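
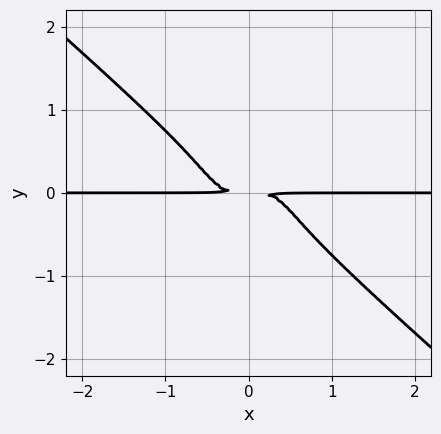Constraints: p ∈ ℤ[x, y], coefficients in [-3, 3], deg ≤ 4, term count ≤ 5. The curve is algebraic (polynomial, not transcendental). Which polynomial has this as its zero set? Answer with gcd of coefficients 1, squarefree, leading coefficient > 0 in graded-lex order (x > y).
2*x^3*y + 3*y^4 + y^2

1. Degree: no degree-3 curve has this shape, so deg p = 4.
2. Reading off the gridlines: the visible x-axis segment lies entirely on the curve.
3. Matching integer coefficients to the picture gives p.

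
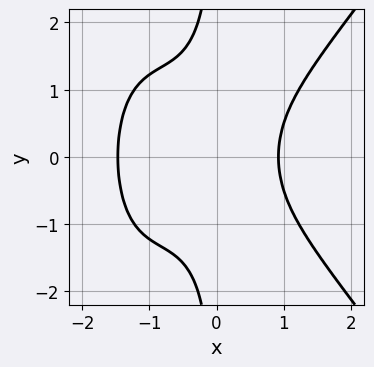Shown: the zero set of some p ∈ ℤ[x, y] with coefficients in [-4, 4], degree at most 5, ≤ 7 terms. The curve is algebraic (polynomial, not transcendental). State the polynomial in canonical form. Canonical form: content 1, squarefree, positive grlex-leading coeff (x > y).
2*x^4 - x^2*y^2 + 2*x^3 - 3*x*y^2 - 3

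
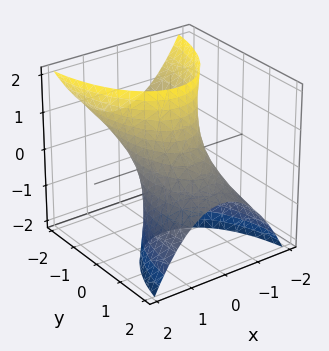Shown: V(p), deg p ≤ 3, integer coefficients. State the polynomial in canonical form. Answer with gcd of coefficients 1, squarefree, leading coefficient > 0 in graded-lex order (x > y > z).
3*x^2 + y^2 + 3*y*z - 2

First, degree: a generic line meets the surface in up to 2 points, so deg p = 2.
Then, checking where it meets the axes: the surface avoids every integer z-axis point in the box.
Finally, these observations pin down the coefficients.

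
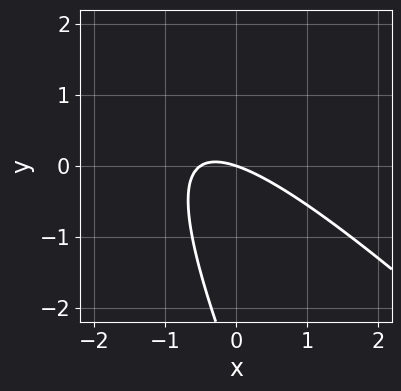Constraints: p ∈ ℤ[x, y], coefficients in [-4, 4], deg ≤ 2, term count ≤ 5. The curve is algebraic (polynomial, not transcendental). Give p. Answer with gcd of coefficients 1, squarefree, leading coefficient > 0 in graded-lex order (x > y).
(a) deg p = 2.
(b) Against the integer gridlines: it crosses the y-axis at the gridline y = 0; one x-axis crossing is at x = 0.
(c) The integer polynomial consistent with all of this is the stated p.

2*x^2 + 3*x*y + y^2 + x + 3*y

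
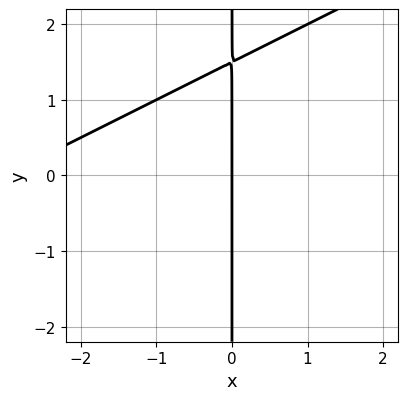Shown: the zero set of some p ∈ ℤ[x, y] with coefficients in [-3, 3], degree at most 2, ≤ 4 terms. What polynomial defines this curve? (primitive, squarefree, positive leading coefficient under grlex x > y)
x^2 - 2*x*y + 3*x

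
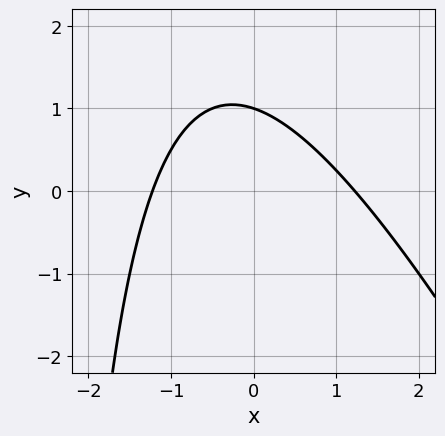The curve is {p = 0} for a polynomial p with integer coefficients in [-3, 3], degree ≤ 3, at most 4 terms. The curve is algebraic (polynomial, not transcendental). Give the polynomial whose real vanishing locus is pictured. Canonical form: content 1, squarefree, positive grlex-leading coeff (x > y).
2*x^2 + x*y + 3*y - 3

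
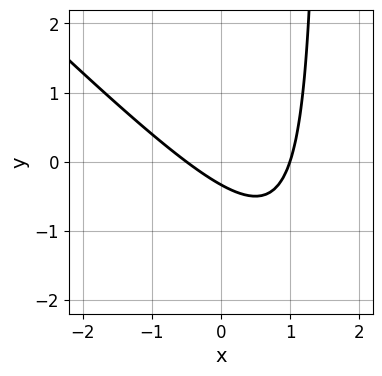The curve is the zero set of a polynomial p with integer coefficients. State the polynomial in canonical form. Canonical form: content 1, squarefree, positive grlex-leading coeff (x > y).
2*x^2 + 2*x*y - x - 3*y - 1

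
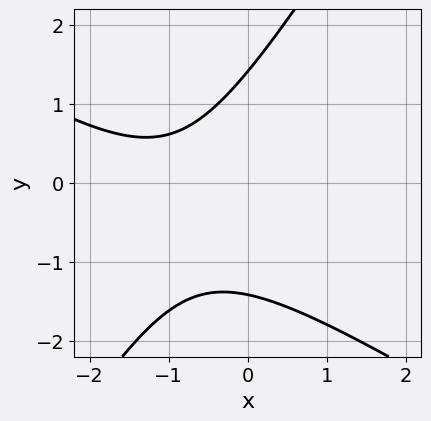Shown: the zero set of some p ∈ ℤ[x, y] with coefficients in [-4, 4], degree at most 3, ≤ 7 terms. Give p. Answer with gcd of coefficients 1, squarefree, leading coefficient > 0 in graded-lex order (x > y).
x^2 + x*y - y^2 + 2*x + 2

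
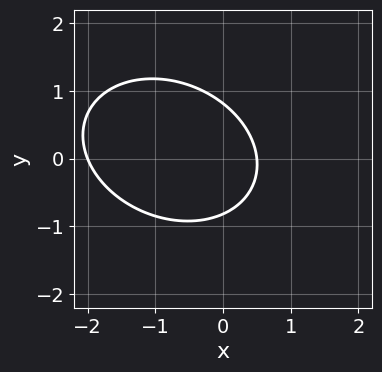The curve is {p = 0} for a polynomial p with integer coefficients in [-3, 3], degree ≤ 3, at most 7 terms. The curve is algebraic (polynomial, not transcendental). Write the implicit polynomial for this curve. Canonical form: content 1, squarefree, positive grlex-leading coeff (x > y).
First, deg p = 2. No degree-1 curve has this shape.
Then, against the integer gridlines: it crosses the x-axis at the gridline x = -2.
Finally, the integer polynomial consistent with all of this is the stated p.

2*x^2 + x*y + 3*y^2 + 3*x - 2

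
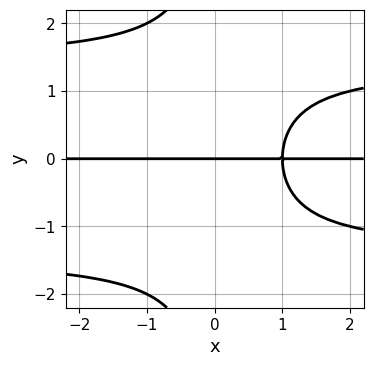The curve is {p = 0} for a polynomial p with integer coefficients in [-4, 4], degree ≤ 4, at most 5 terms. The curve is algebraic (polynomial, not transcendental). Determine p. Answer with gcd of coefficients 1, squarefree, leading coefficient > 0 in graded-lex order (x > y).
x*y^3 - 2*x*y + 2*y

Degree: the shape is more complex than any degree-3 curve, so deg p = 4.
From the axis intercepts and sections: it meets the y-axis at y = 0 (among the integer gridlines); every point of the x-axis in the box is on the curve.
These observations pin down the coefficients.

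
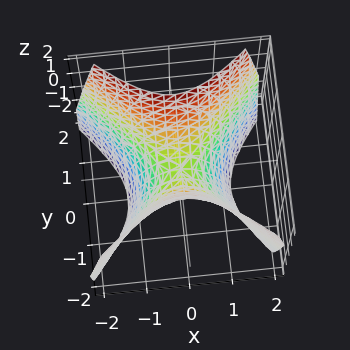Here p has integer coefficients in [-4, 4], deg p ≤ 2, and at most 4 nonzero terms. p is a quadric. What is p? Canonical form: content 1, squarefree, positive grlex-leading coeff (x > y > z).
deg p = 2. A hyperbolic paraboloid; a quadric.
Symmetries: mirror symmetry y ↦ −y ⇒ only even powers of y; mirror symmetry x ↦ −x ⇒ only even powers of x.
From the visible intercepts: it meets the y-axis at y = 0 (among the integer gridlines); it meets the x-axis at x = 0 (among the integer gridlines); it meets the z-axis at z = 0 (among the integer gridlines).
Putting this together gives p.

3*x^2 - 3*y^2 + 2*z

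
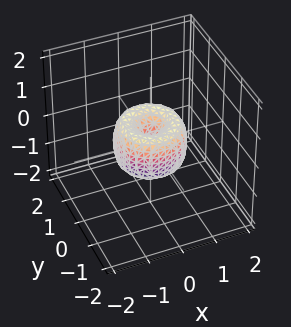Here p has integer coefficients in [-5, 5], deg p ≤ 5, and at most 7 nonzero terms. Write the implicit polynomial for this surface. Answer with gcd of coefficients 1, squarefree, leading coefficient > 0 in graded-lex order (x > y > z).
2*x^4 + 4*x^2*y^2 + 2*y^4 - 2*x^2 - 2*y^2 + z^2

1. deg p = 4. A generic line meets the surface in up to 4 points.
2. Symmetries: the surface is invariant under rotation about z: p = q(x² + y², z).
3. Reading off the gridlines: the x-axis gridline crossings are at x ∈ {-1, 0, 1}; it meets the z-axis at z = 0 (among the integer gridlines); a circular section at z = 0 has radius exactly 1; among the integer gridlines, it crosses the y-axis at y ∈ {-1, 0, 1}.
4. These observations pin down the coefficients.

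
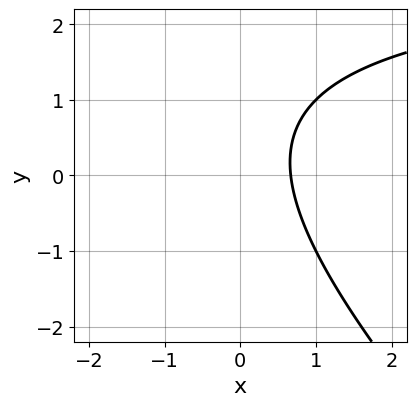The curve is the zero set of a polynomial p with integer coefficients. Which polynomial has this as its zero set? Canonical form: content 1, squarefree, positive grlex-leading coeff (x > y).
1. Degree: a generic line meets the curve in up to 2 points, so deg p = 2.
2. From the axis intercepts and sections: no y-intercept at any integer in the box.
3. Solving for integer coefficients yields p as stated.

x*y + y^2 - 3*x - y + 2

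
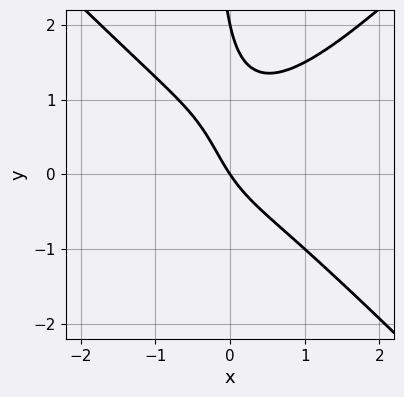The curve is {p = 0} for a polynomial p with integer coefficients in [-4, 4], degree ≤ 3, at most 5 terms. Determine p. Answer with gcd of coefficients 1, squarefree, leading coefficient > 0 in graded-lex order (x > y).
3*x^3 - 3*x*y^2 - y^2 + 3*x + 2*y

1. deg p = 3. No degree-2 curve has this shape.
2. From the axis intercepts and sections: the y-axis gridline crossings are at y ∈ {0, 2}; one x-axis crossing is at x = 0.
3. Assembling these constraints gives the stated polynomial.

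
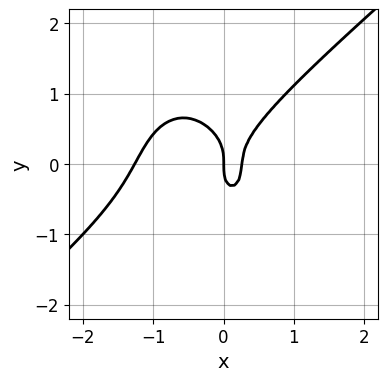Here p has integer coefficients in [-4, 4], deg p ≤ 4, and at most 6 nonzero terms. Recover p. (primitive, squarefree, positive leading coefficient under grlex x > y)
(a) The degree is 3 — a generic line meets the curve in up to 3 points.
(b) Reading off the gridlines: one x-axis crossing is at x = 0; one y-axis crossing is at y = 0.
(c) Solving for integer coefficients yields p as stated.

3*x^3 - 2*x^2*y - 2*y^3 + 3*x^2 - x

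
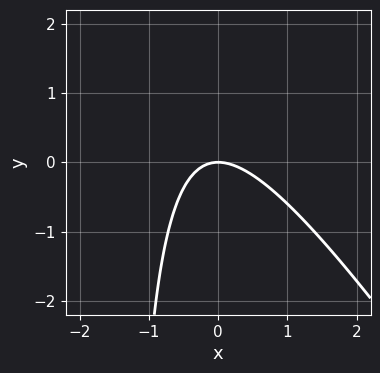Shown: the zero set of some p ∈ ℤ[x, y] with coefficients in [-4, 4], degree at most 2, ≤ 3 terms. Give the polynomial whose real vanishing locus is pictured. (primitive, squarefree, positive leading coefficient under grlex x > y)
3*x^2 + 2*x*y + 3*y

The degree is 2 — the shape is more complex than any degree-1 curve.
Against the integer gridlines: it crosses the y-axis at the gridline y = 0; it crosses the x-axis at the gridline x = 0.
Assembling these constraints gives the stated polynomial.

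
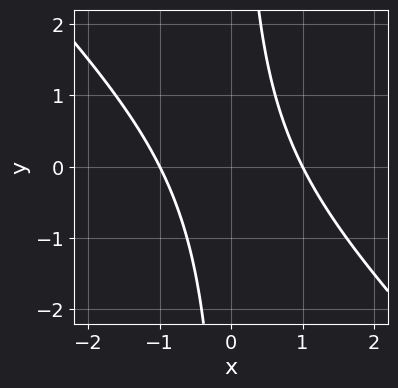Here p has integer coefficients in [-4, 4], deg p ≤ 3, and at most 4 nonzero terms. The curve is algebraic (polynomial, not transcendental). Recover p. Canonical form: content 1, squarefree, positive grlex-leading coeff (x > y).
Degree: no degree-1 curve has this shape, so deg p = 2.
Checking where it meets the axes: no y-intercept at any integer in the box; among the integer gridlines, it crosses the x-axis at x ∈ {-1, 1}.
The integer polynomial consistent with all of this is the stated p.

x^2 + x*y - 1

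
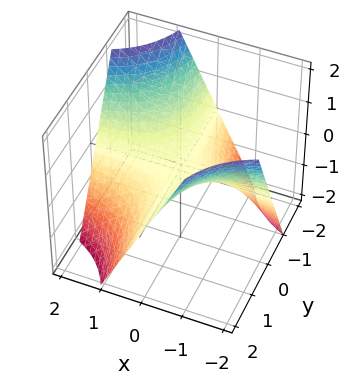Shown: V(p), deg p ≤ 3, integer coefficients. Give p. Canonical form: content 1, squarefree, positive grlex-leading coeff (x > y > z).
x*y + z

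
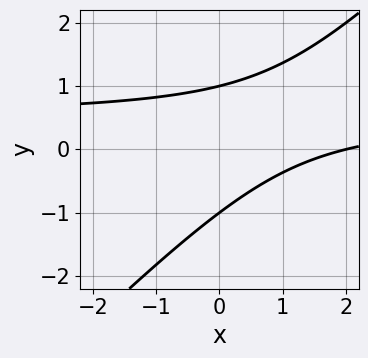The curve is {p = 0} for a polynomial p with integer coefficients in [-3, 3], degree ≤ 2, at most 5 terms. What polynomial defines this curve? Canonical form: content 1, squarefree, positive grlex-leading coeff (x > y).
2*x*y - 2*y^2 - x + 2

(a) deg p = 2.
(b) Observable constraints: it crosses the x-axis at the gridline x = 2; among the integer gridlines, it crosses the y-axis at y ∈ {-1, 1}.
(c) Together with the visible shape, these determine p as stated.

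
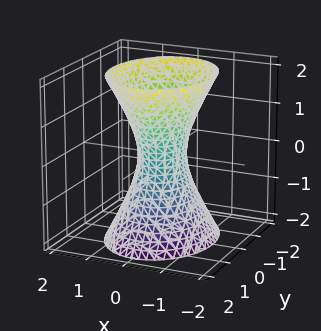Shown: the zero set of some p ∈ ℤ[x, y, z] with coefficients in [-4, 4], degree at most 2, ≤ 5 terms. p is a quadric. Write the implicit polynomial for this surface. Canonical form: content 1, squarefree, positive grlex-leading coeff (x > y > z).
First, degree: one connected sheet with a waist; a quadric, so deg p = 2.
Next, symmetries: it's symmetric under y → −y, forcing even powers of y; the x ↦ −x reflection is a symmetry, so x appears only in even powers; the z ↦ −z reflection is a symmetry, so z appears only in even powers.
Then, checking where it meets the axes: the surface avoids every integer z-axis point in the box.
Finally, together with the visible shape, these determine p as stated.

3*x^2 + 2*y^2 - z^2 - 1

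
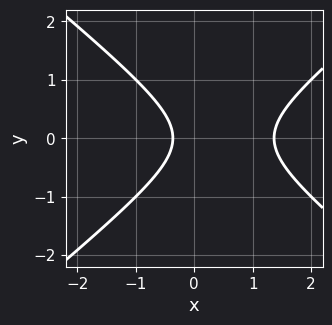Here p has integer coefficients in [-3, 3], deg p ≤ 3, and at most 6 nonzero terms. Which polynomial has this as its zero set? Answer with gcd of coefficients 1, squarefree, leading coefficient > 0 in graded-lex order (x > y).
2*x^2 - 3*y^2 - 2*x - 1

1. Degree: no degree-1 curve has this shape, so deg p = 2.
2. Symmetries: it's symmetric under y → −y, forcing even powers of y.
3. Observable constraints: it misses every integer gridline on the y-axis.
4. Fitting integer coefficients to these (and the overall shape) gives p.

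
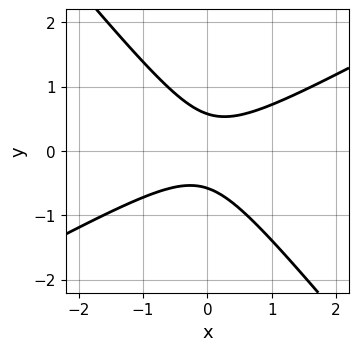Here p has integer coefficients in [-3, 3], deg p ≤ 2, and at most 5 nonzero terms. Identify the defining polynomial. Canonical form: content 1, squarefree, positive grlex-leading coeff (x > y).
First, deg p = 2.
Then, observable constraints: the curve avoids every integer x-axis point in the box.
Finally, fitting integer coefficients to these (and the overall shape) gives p.

2*x^2 - 2*x*y - 3*y^2 + 1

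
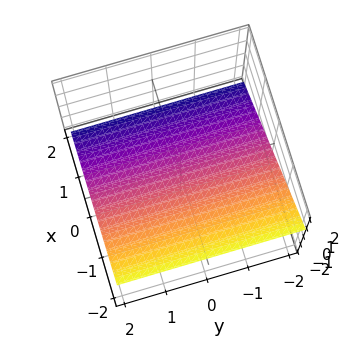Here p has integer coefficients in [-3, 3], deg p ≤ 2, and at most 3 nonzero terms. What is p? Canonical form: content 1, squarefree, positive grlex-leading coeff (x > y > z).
2*x + 3*z + 2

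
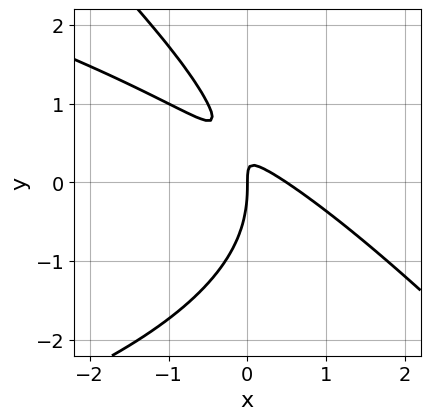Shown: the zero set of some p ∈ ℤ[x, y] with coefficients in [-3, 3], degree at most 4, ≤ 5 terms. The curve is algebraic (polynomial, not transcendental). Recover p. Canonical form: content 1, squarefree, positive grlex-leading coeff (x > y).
deg p = 3. No degree-2 curve has this shape.
Observable constraints: it crosses the y-axis at the gridline y = 0; it crosses the x-axis at the gridline x = 0.
Together with the visible shape, these determine p as stated.

x*y^2 + y^3 + 2*x^2 + 3*x*y - x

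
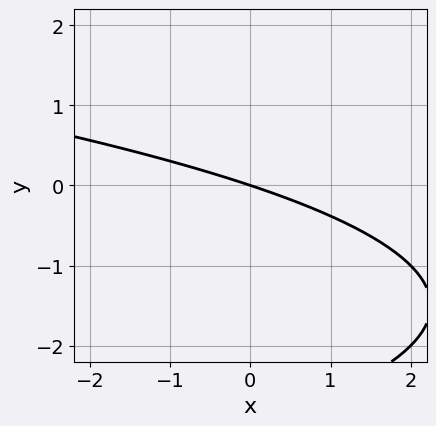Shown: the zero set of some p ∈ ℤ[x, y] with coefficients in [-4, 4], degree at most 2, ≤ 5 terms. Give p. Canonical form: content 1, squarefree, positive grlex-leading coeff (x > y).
1. The degree is 2 — the shape is more complex than any degree-1 curve.
2. From the axis intercepts and sections: one y-axis crossing is at y = 0; it meets the x-axis at x = 0 (among the integer gridlines).
3. Fitting integer coefficients to these (and the overall shape) gives p.

y^2 + x + 3*y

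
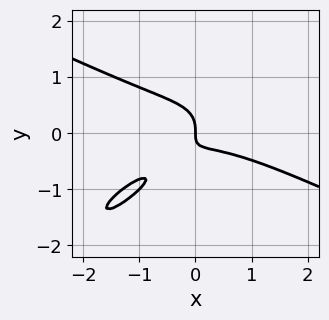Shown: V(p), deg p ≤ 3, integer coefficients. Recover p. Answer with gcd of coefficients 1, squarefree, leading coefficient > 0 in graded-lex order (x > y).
x^3 - 3*x*y^2 + 3*y^3 + 2*x*y + x

deg p = 3. A generic line meets the curve in up to 3 points.
Reading off the gridlines: it meets the x-axis at x = 0 (among the integer gridlines); it crosses the y-axis at the gridline y = 0.
Assembling these constraints gives the stated polynomial.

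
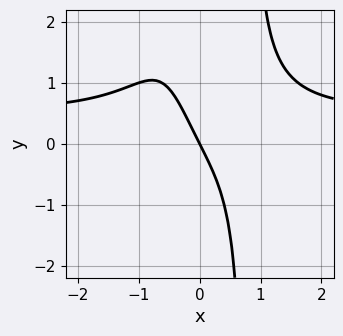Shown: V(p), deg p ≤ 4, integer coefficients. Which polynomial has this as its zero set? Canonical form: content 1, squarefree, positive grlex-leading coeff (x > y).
2*x^3*y - x^3 - 2*x - y

1. deg p = 4. The shape is more complex than any degree-3 curve.
2. Checking where it meets the axes: one y-axis crossing is at y = 0; it crosses the x-axis at the gridline x = 0.
3. These observations pin down the coefficients.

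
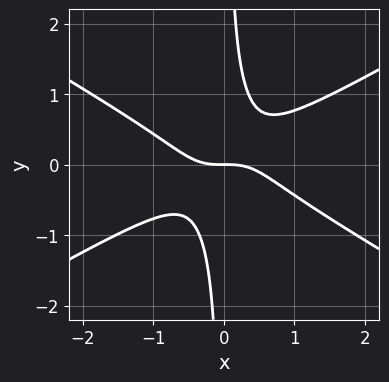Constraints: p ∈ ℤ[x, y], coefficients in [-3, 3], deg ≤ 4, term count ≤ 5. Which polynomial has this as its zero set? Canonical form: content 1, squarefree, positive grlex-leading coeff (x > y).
x^3 - 3*x*y^2 + y

The degree is 3 — a generic line meets the curve in up to 3 points.
Reading off the gridlines: it crosses the y-axis at the gridline y = 0; it meets the x-axis at x = 0 (among the integer gridlines).
Assembling these constraints gives the stated polynomial.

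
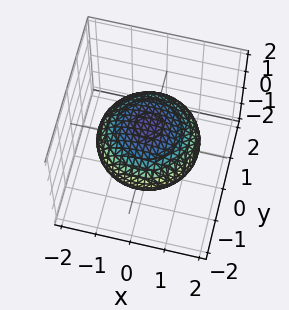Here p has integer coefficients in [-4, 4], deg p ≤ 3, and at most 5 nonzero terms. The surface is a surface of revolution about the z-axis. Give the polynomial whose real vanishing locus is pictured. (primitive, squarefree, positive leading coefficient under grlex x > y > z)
x^2 + y^2 + 2*z^2 - 2

Degree: no degree-1 surface has this shape, so deg p = 2.
Symmetry: every cross-section ⟂ z is a circle, so x, y appear only via x² + y².
Observable constraints: a circular section at z = 0 has radius between 1 and 2; among the integer gridlines, it crosses the z-axis at z ∈ {-1, 1}.
Together with the visible shape, these determine p as stated.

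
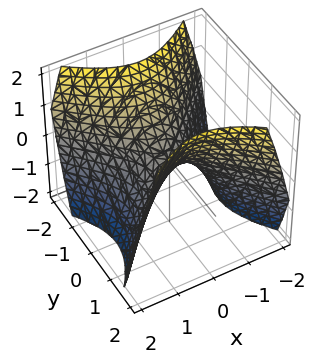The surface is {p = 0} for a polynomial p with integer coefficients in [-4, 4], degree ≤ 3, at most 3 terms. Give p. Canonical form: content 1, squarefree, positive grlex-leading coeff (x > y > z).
1. The degree is 2 — a hyperbolic paraboloid; a quadric.
2. Symmetries: mirror symmetry y ↦ −y ⇒ only even powers of y; mirror symmetry x ↦ −x ⇒ only even powers of x.
3. Against the integer gridlines: it crosses the y-axis at the gridline y = 0; one z-axis crossing is at z = 0.
4. Assembling these constraints gives the stated polynomial.

x^2 - y^2 + z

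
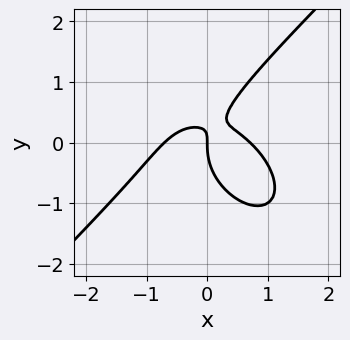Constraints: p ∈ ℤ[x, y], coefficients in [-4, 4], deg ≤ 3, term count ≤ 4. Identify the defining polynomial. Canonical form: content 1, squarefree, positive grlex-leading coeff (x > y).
First, degree: no degree-2 curve has this shape, so deg p = 3.
Then, reading off the gridlines: it meets the y-axis at y = 0 (among the integer gridlines); one x-axis crossing is at x = 0.
Finally, together with the visible shape, these determine p as stated.

2*x^3 - 2*y^3 + 3*x*y - x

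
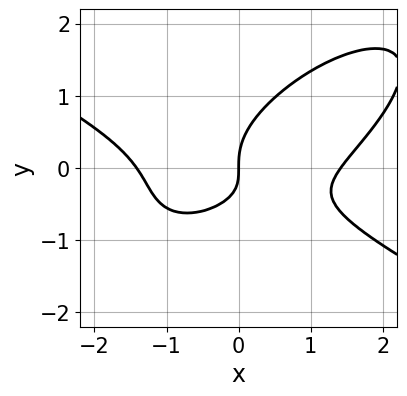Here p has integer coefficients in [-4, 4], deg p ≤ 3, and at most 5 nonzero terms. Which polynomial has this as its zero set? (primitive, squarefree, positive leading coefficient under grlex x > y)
First, the degree is 3 — no degree-2 curve has this shape.
Then, from the visible intercepts: one y-axis crossing is at y = 0; one x-axis crossing is at x = 0.
Finally, fitting integer coefficients to these (and the overall shape) gives p.

x^3 - 2*x*y^2 + 3*y^3 - 2*x*y - 2*x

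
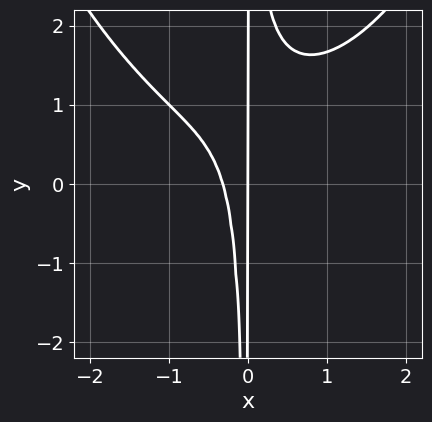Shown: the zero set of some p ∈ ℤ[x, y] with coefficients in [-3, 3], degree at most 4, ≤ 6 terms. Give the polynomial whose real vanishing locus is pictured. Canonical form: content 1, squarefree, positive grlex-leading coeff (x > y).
x^4 - 3*x^2*y + 3*x^2 + x

(a) The degree is 4 — the shape is more complex than any degree-3 curve.
(b) Against the integer gridlines: it crosses the x-axis at the gridline x = 0; the visible y-axis segment lies entirely on the curve.
(c) Solving for integer coefficients yields p as stated.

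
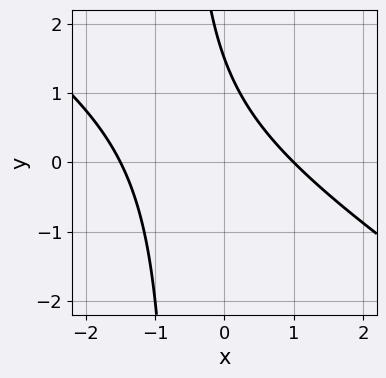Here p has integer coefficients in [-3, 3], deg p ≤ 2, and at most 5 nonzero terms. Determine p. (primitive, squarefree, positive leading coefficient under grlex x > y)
2*x^2 + 3*x*y + x + 2*y - 3

1. The degree is 2 — a generic line meets the curve in up to 2 points.
2. Observable constraints: it meets the x-axis at x = 1 (among the integer gridlines).
3. Matching integer coefficients to the picture gives p.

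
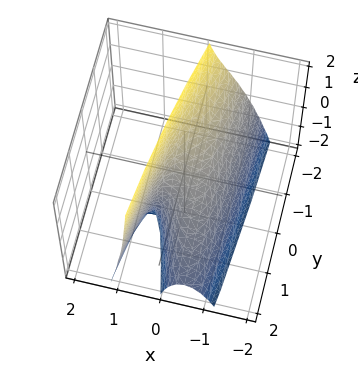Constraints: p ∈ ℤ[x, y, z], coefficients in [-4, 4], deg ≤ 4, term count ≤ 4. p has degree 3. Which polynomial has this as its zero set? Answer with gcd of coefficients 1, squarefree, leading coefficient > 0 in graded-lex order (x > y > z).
1. The degree is 3 — the shape is more complex than any degree-2 surface.
2. Observable constraints: it crosses the x-axis at the gridline x = 0; it crosses the y-axis at the gridline y = 0.
3. Assembling these constraints gives the stated polynomial.

3*x^3 + 2*x*z - y - z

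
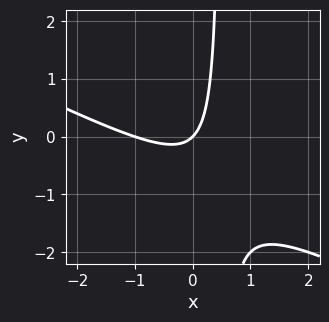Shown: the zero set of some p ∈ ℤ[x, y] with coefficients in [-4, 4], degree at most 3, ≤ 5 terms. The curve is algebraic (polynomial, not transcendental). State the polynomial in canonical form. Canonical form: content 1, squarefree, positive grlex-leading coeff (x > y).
x^2 + 2*x*y + x - y

First, deg p = 2. A generic line meets the curve in up to 2 points.
Next, observable constraints: the x-axis gridline crossings are at x ∈ {-1, 0}; it crosses the y-axis at the gridline y = 0.
Finally, putting this together gives p.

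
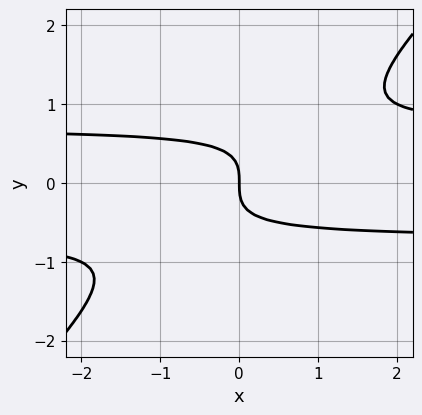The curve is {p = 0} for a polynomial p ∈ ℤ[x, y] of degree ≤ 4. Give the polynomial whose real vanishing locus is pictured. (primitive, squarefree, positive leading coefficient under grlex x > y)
(a) Degree: the shape is more complex than any degree-2 curve, so deg p = 3.
(b) Reading off the gridlines: one y-axis crossing is at y = 0; one x-axis crossing is at x = 0.
(c) Matching integer coefficients to the picture gives p.

2*x*y^2 - 2*y^3 - x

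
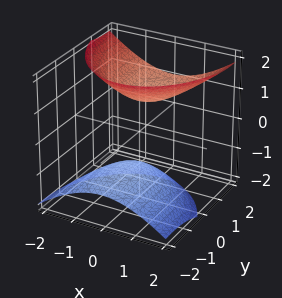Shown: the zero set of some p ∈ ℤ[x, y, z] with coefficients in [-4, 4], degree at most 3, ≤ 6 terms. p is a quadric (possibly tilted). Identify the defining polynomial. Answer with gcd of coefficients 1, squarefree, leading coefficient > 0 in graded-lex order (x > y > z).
2*x^2 + y^2 - 2*y*z - 2*z^2 + 2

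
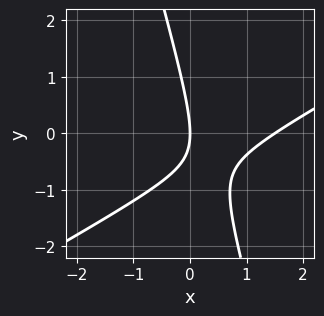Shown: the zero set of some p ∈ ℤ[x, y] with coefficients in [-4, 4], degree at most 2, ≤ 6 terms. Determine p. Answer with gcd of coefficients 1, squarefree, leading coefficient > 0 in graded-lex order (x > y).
2*x^2 - 3*x*y - y^2 - 3*x

1. deg p = 2. The shape is more complex than any degree-1 curve.
2. From the axis intercepts and sections: one y-axis crossing is at y = 0; it crosses the x-axis at the gridline x = 0.
3. Matching integer coefficients to the picture gives p.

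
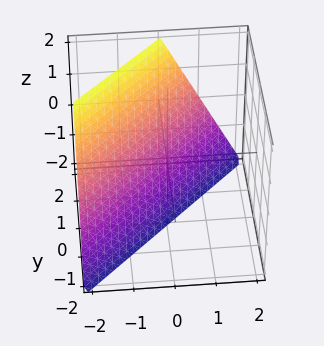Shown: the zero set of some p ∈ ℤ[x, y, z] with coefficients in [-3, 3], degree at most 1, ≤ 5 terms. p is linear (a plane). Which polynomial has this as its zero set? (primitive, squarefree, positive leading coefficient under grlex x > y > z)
1. Degree: the surface is flat (a plane), so deg p = 1.
2. Reading off the gridlines: one x-axis crossing is at x = -1; it meets the z-axis at z = -2 (among the integer gridlines); it meets the y-axis at y = 1 (among the integer gridlines).
3. These observations pin down the coefficients.

2*x - 2*y + z + 2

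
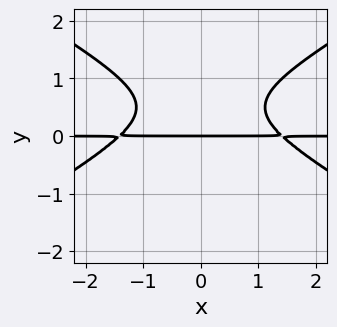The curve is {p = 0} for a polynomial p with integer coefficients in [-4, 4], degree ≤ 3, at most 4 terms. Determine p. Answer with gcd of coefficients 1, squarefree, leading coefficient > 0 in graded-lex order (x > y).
x^2*y - 3*y^3 + 3*y^2 - 2*y

deg p = 3. No degree-2 curve has this shape.
Symmetries: mirror symmetry x ↦ −x ⇒ only even powers of x.
Against the integer gridlines: it meets the y-axis at y = 0 (among the integer gridlines); the visible x-axis segment lies entirely on the curve.
These observations pin down the coefficients.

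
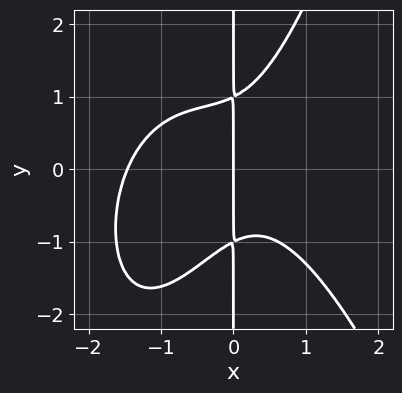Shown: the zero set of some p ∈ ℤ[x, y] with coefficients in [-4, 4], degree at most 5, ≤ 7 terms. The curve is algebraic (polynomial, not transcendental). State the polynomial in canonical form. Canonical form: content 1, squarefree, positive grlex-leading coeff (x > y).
The degree is 4 — the shape is more complex than any degree-3 curve.
Against the integer gridlines: every point of the y-axis in the box is on the curve; it crosses the x-axis at the gridline x = 0.
Matching integer coefficients to the picture gives p.

x^4 + x^3 + x^2*y - x*y^2 + x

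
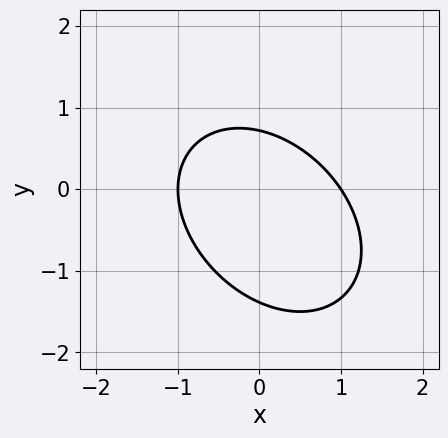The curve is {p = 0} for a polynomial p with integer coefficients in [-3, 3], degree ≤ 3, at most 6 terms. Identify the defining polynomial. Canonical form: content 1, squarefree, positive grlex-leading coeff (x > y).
1. Degree: the shape is more complex than any degree-1 curve, so deg p = 2.
2. Observable constraints: among the integer gridlines, it crosses the x-axis at x ∈ {-1, 1}.
3. Assembling these constraints gives the stated polynomial.

3*x^2 + 2*x*y + 3*y^2 + 2*y - 3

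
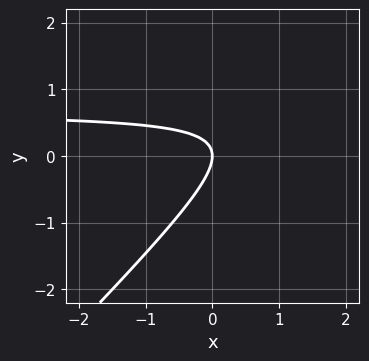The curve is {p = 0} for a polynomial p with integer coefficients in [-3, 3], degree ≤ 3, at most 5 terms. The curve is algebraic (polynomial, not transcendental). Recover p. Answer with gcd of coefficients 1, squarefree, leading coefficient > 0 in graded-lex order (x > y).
(a) deg p = 2. No degree-1 curve has this shape.
(b) Observable constraints: one y-axis crossing is at y = 0; it crosses the x-axis at the gridline x = 0.
(c) Fitting integer coefficients to these (and the overall shape) gives p.

3*x*y - 3*y^2 - 2*x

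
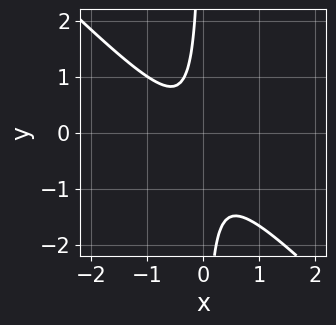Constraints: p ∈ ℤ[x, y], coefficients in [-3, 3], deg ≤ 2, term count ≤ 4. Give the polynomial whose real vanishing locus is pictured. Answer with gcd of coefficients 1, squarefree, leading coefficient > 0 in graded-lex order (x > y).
3*x^2 + 3*x*y + x + 1

First, the degree is 2 — the shape is more complex than any degree-1 curve.
Then, reading off the gridlines: no x-intercept at any integer in the box; the curve avoids every integer y-axis point in the box.
Finally, putting this together gives p.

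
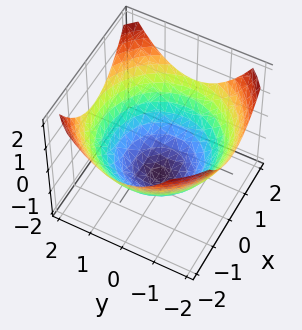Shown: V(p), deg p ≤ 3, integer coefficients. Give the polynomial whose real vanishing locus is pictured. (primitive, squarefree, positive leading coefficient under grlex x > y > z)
First, degree: a generic line meets the surface in up to 2 points, so deg p = 2.
Next, symmetry: the surface is invariant under rotation about z: p = q(x² + y², z).
Then, from the axis intercepts and sections: a circular section at z = 0 has radius between 1 and 2.
Finally, solving for integer coefficients yields p as stated.

x^2 + y^2 - 2*z - 3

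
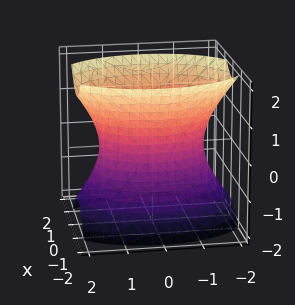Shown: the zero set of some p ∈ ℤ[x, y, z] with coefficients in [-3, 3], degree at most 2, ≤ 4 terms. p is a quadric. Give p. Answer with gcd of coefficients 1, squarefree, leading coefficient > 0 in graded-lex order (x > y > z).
(a) The degree is 2 — an hourglass — one-sheet hyperboloid; a quadric.
(b) Symmetries: mirror symmetry z ↦ −z ⇒ only even powers of z; mirror symmetry x ↦ −x ⇒ only even powers of x; mirror symmetry y ↦ −y ⇒ only even powers of y.
(c) From the visible intercepts: it misses every integer gridline on the z-axis; the x-axis gridline crossings are at x ∈ {-1, 1}.
(d) These observations pin down the coefficients.

2*x^2 + y^2 - z^2 - 2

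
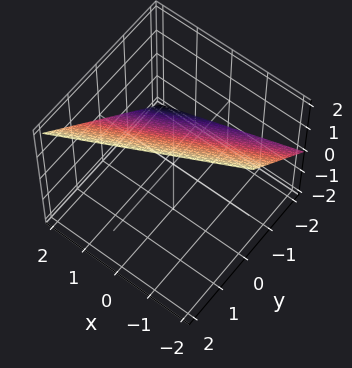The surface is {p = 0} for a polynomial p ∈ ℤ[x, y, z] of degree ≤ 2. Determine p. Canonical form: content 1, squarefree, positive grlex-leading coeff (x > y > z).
First, deg p = 1.
Next, observable constraints: one x-axis crossing is at x = 2; it crosses the y-axis at the gridline y = -1; one z-axis crossing is at z = 1.
Finally, matching integer coefficients to the picture gives p.

x - 2*y + 2*z - 2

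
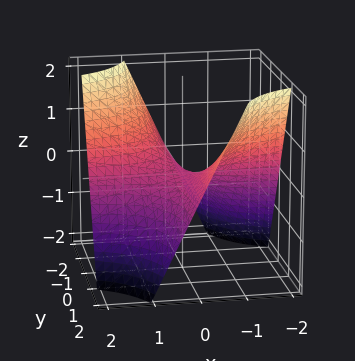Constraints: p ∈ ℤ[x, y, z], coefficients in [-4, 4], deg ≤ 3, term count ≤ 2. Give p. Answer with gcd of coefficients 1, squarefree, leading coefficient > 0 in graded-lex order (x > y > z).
x*y + z

1. deg p = 2. A saddle surface; a quadric.
2. From the axis intercepts and sections: every point of the x-axis in the box is on the surface; every point of the y-axis in the box is on the surface; it crosses the z-axis at the gridline z = 0.
3. Assembling these constraints gives the stated polynomial.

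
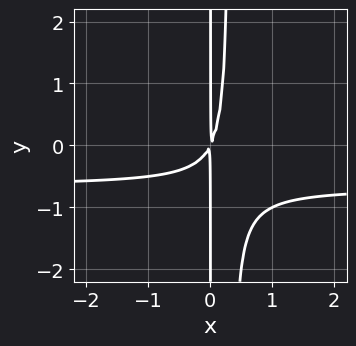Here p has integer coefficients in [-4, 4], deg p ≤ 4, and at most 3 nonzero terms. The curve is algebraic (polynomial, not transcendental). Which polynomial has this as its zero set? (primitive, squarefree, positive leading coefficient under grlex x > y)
3*x^2*y + 2*x^2 - x*y

The degree is 3 — a generic line meets the curve in up to 3 points.
Reading off the gridlines: every point of the y-axis in the box is on the curve.
These observations pin down the coefficients.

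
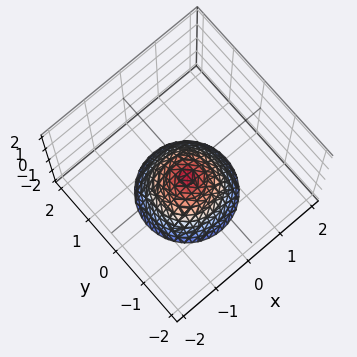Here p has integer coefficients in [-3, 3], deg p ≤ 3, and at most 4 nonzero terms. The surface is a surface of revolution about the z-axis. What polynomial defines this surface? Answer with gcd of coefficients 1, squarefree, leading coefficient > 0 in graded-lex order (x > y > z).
3*x^2 + 3*y^2 + 3*z + 2

1. Degree: no degree-1 surface has this shape, so deg p = 2.
2. Symmetries: every cross-section ⟂ z is a circle, so x, y appear only via x² + y².
3. Checking where it meets the axes: the surface avoids every integer y-axis point in the box; no x-intercept at any integer in the box; a circular section at z = -2 has radius between 1 and 2.
4. Together with the visible shape, these determine p as stated.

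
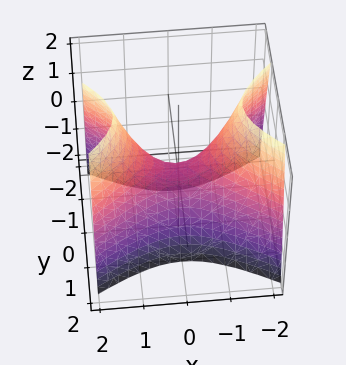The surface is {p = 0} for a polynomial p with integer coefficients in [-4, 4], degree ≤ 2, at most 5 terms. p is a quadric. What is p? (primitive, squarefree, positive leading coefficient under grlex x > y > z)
1. Degree: a saddle surface; a quadric, so deg p = 2.
2. Symmetries: it's symmetric under x → −x, forcing even powers of x; the y ↦ −y reflection is a symmetry, so y appears only in even powers.
3. Observable constraints: one y-axis crossing is at y = 0; it crosses the z-axis at the gridline z = 0; it meets the x-axis at x = 0 (among the integer gridlines).
4. Putting this together gives p.

x^2 - 2*y^2 - z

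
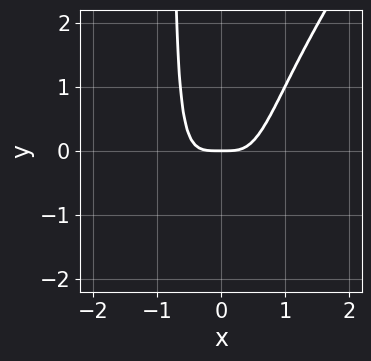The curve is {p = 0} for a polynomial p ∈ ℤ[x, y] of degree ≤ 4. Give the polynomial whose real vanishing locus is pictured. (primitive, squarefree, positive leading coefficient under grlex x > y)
First, deg p = 4.
Then, against the integer gridlines: it crosses the x-axis at the gridline x = 0; one y-axis crossing is at y = 0.
Finally, solving for integer coefficients yields p as stated.

3*x^4 - 2*x^3*y - y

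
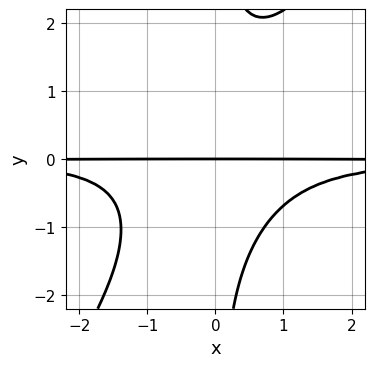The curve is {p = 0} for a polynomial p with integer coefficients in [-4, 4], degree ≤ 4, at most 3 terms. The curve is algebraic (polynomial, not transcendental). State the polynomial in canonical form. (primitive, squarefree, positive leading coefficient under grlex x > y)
1. The degree is 4 — the shape is more complex than any degree-3 curve.
2. From the visible intercepts: every point of the x-axis in the box is on the curve; it crosses the y-axis at the gridline y = 0.
3. Together with the visible shape, these determine p as stated.

3*x^2*y^2 - 2*x*y^3 + 3*y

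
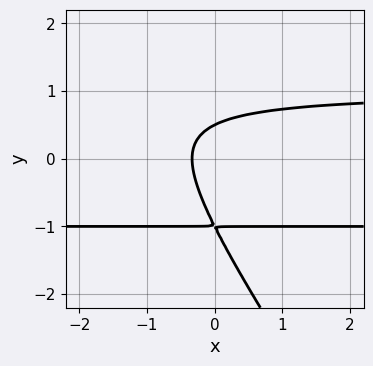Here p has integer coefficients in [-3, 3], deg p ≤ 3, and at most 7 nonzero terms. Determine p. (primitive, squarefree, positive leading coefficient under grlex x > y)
3*x*y^2 + 2*y^3 + 3*y^2 - 3*x - 1

First, the degree is 3 — a generic line meets the curve in up to 3 points.
Finally, the integer polynomial consistent with all of this is the stated p.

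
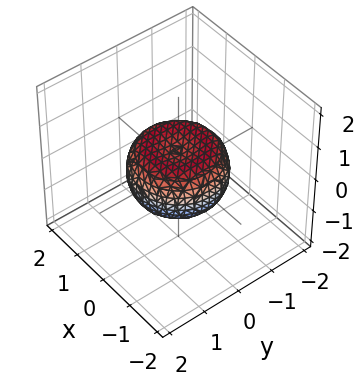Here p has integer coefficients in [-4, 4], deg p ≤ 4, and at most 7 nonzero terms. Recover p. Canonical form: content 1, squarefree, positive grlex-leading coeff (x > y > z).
2*x^4 + 4*x^2*y^2 + 2*y^4 - 2*x^2 - 2*y^2 + 3*z^2 - 1

1. Degree: a generic line meets the surface in up to 4 points, so deg p = 4.
2. Symmetries: the surface is invariant under rotation about z: p = q(x² + y², z).
3. From the visible intercepts: a circular section at z = 0 has radius between 1 and 2.
4. Matching integer coefficients to the picture gives p.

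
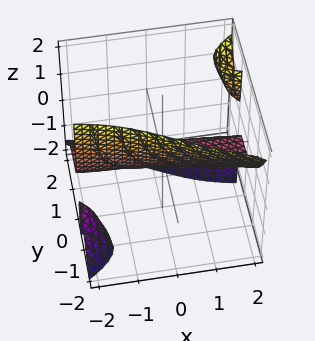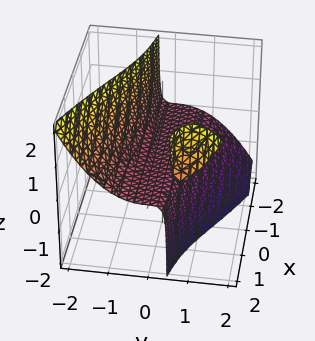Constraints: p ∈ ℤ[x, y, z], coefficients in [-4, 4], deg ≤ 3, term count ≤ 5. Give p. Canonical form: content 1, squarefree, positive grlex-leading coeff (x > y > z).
x*y*z - y^3 - z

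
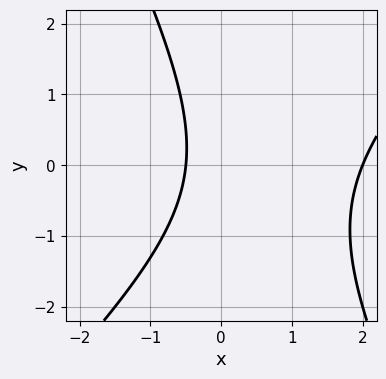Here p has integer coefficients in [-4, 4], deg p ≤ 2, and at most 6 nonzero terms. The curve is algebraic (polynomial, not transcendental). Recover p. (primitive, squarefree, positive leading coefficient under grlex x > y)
1. deg p = 2.
2. From the axis intercepts and sections: it crosses the x-axis at the gridline x = 2; no y-intercept at any integer in the box.
3. Putting this together gives p.

2*x^2 - x*y - y^2 - 3*x - 2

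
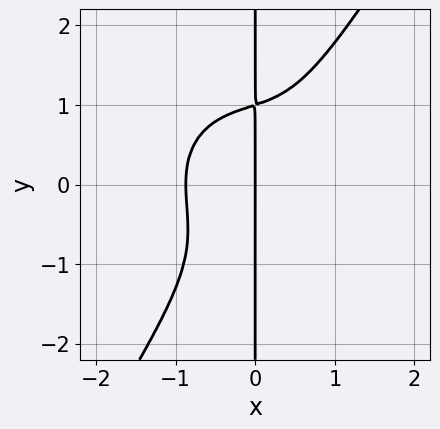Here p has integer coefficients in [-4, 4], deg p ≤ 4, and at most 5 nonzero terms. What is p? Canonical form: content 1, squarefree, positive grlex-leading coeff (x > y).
3*x^4 + 2*x^2*y^2 - 2*x*y^3 + 2*x

(a) Degree: no degree-3 curve has this shape, so deg p = 4.
(b) From the visible intercepts: the visible y-axis segment lies entirely on the curve; it meets the x-axis at x = 0 (among the integer gridlines).
(c) Fitting integer coefficients to these (and the overall shape) gives p.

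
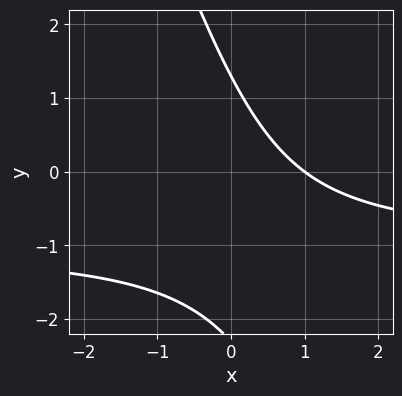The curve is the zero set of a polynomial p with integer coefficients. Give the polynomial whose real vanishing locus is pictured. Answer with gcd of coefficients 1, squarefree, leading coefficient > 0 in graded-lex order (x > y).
3*x*y + y^2 + 3*x + y - 3

First, the degree is 2 — no degree-1 curve has this shape.
Then, against the integer gridlines: it crosses the x-axis at the gridline x = 1.
Finally, these observations pin down the coefficients.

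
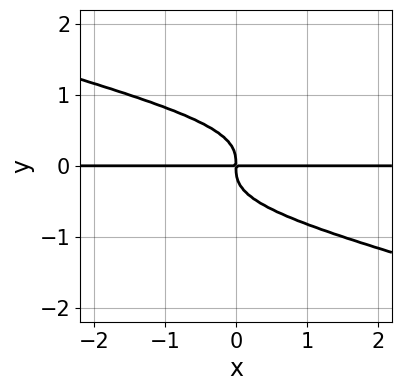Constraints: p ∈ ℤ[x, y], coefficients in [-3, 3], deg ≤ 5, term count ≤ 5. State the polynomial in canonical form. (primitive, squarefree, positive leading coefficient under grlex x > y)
The degree is 4 — no degree-3 curve has this shape.
Against the integer gridlines: every point of the x-axis in the box is on the curve.
These observations pin down the coefficients.

x*y^3 + 3*y^4 + x*y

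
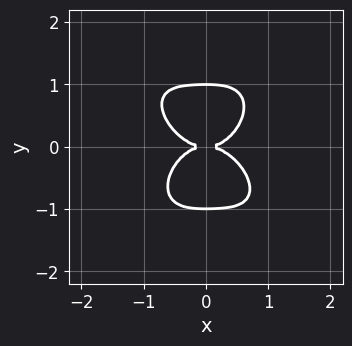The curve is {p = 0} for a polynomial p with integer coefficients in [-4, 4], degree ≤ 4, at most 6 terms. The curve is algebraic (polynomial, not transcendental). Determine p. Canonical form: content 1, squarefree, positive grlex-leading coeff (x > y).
Degree: the shape is more complex than any degree-3 curve, so deg p = 4.
Reading off the gridlines: the y-axis gridline crossings are at y ∈ {-1, 0, 1}; it crosses the x-axis at the gridline x = 0.
Matching integer coefficients to the picture gives p.

3*x^4 + x^3*y + x^2*y^2 + 3*y^4 - 3*y^2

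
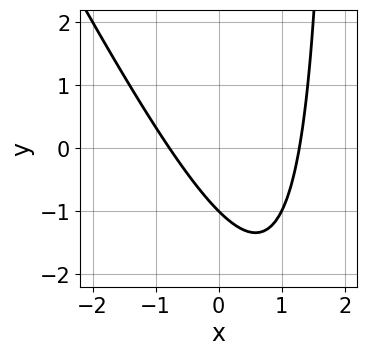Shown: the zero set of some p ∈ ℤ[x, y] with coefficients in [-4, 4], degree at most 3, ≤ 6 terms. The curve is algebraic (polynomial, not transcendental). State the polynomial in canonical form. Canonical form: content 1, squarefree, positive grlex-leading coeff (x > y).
2*x^2 + x*y - x - 2*y - 2

1. deg p = 2.
2. Observable constraints: one y-axis crossing is at y = -1.
3. Together with the visible shape, these determine p as stated.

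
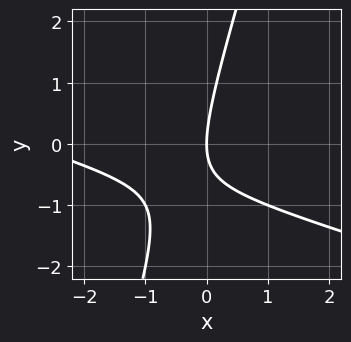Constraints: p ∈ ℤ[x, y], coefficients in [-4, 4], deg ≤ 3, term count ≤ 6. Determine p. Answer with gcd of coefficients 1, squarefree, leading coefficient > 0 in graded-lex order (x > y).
First, deg p = 2.
Then, from the axis intercepts and sections: it meets the y-axis at y = 0 (among the integer gridlines); one x-axis crossing is at x = 0.
Finally, these observations pin down the coefficients.

x^2 + 3*x*y - y^2 + 3*x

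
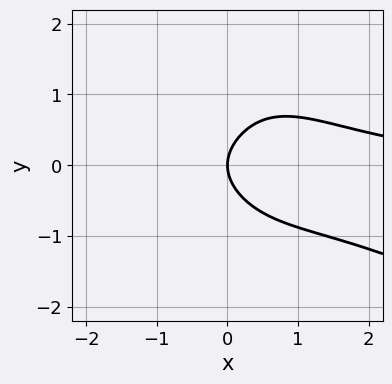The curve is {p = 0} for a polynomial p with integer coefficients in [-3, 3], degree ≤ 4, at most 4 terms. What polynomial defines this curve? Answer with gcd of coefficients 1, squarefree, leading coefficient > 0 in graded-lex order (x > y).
x^3*y + 2*x^2*y^2 + 3*y^2 - 3*x

(a) deg p = 4. No degree-3 curve has this shape.
(b) From the axis intercepts and sections: one y-axis crossing is at y = 0; one x-axis crossing is at x = 0.
(c) Fitting integer coefficients to these (and the overall shape) gives p.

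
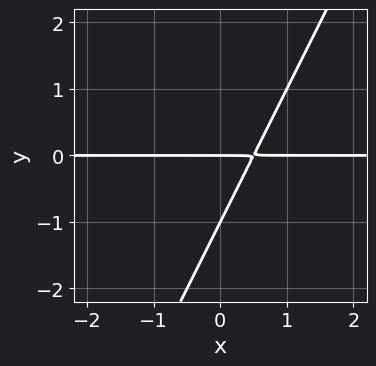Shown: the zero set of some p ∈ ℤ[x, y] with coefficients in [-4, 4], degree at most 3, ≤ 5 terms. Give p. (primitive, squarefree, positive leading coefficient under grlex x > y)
2*x*y - y^2 - y

Degree: no degree-1 curve has this shape, so deg p = 2.
Against the integer gridlines: every point of the x-axis in the box is on the curve; among the integer gridlines, it crosses the y-axis at y ∈ {-1, 0}.
Solving for integer coefficients yields p as stated.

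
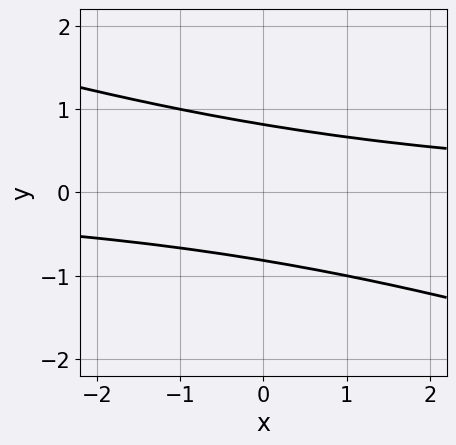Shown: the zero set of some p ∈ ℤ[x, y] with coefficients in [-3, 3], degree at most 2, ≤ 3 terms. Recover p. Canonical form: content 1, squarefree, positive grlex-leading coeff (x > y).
(a) The degree is 2 — a generic line meets the curve in up to 2 points.
(b) Reading off the gridlines: the curve avoids every integer x-axis point in the box.
(c) Matching integer coefficients to the picture gives p.

x*y + 3*y^2 - 2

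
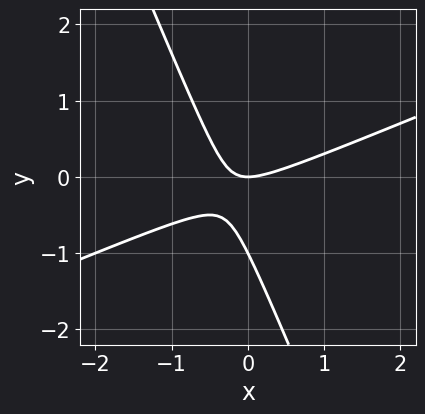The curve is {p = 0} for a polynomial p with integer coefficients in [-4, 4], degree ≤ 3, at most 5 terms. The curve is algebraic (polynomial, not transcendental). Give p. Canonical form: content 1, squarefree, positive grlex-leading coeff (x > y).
First, degree: the shape is more complex than any degree-1 curve, so deg p = 2.
Then, reading off the gridlines: the y-axis gridline crossings are at y ∈ {-1, 0}; it crosses the x-axis at the gridline x = 0.
Finally, together with the visible shape, these determine p as stated.

x^2 - 2*x*y - y^2 - y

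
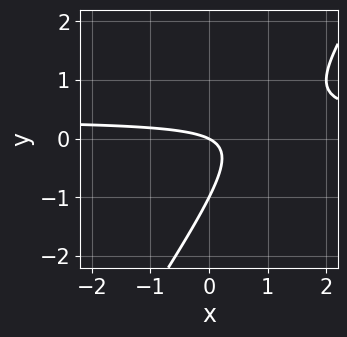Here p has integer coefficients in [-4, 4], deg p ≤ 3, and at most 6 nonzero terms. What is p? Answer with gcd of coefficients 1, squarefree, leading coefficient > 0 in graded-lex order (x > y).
(a) The degree is 2 — a generic line meets the curve in up to 2 points.
(b) Reading off the gridlines: it meets the x-axis at x = 0 (among the integer gridlines); the y-axis gridline crossings are at y ∈ {-1, 0}.
(c) Matching integer coefficients to the picture gives p.

3*x*y - 2*y^2 - x - 2*y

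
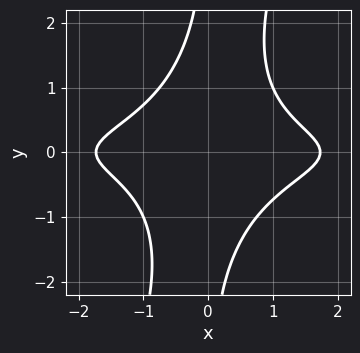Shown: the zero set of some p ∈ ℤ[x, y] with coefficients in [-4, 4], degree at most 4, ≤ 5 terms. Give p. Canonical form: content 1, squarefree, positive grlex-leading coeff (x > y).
1. deg p = 4. The shape is more complex than any degree-3 curve.
2. From the visible intercepts: the curve avoids every integer y-axis point in the box.
3. Fitting integer coefficients to these (and the overall shape) gives p.

3*x^2*y^2 - x*y^3 + x^2 - 3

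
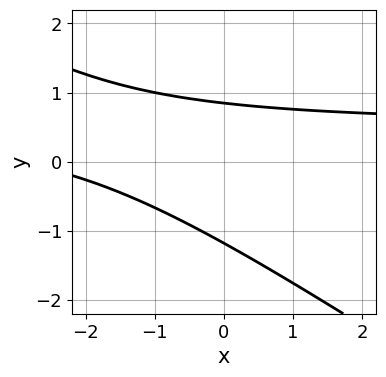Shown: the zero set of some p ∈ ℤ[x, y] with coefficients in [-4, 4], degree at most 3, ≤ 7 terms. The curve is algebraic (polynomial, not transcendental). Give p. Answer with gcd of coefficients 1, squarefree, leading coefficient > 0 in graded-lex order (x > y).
2*x*y + 3*y^2 - x + y - 3

(a) Degree: no degree-1 curve has this shape, so deg p = 2.
(b) Observable constraints: the curve avoids every integer x-axis point in the box.
(c) These observations pin down the coefficients.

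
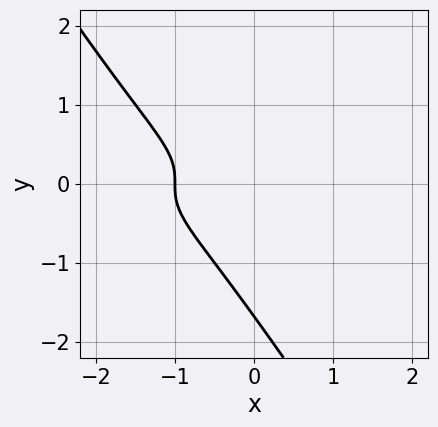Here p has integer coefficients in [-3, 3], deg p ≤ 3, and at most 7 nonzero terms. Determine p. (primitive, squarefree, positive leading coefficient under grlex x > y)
1. deg p = 3. A generic line meets the curve in up to 3 points.
2. Against the integer gridlines: one x-axis crossing is at x = -1.
3. These observations pin down the coefficients.

3*x*y^2 + 2*y^3 + 3*y^2 + x + 1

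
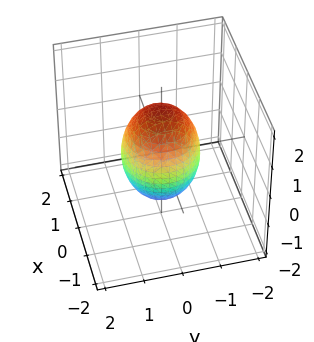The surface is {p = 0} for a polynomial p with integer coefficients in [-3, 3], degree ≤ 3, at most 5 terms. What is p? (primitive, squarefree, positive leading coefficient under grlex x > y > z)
2*x^2 + 2*y^2 + z^2 - 2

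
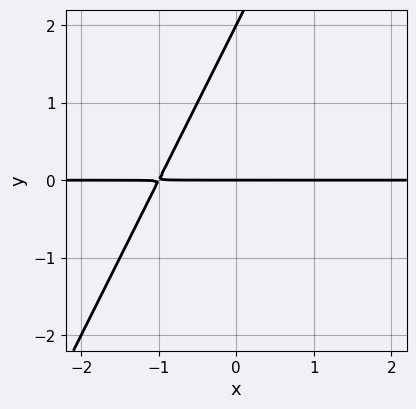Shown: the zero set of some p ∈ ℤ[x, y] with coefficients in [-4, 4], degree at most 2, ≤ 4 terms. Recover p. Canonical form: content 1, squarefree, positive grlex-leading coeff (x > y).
2*x*y - y^2 + 2*y

(a) Degree: the shape is more complex than any degree-1 curve, so deg p = 2.
(b) From the axis intercepts and sections: among the integer gridlines, it crosses the y-axis at y ∈ {0, 2}; the visible x-axis segment lies entirely on the curve.
(c) Solving for integer coefficients yields p as stated.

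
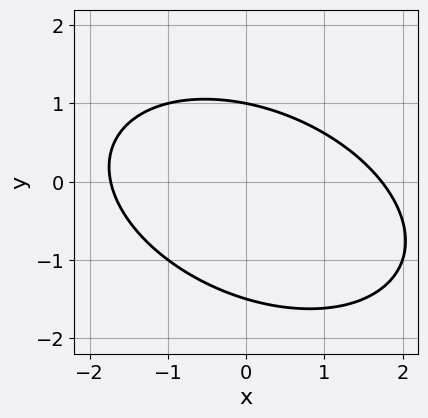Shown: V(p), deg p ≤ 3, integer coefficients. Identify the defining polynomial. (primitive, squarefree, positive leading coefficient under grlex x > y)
First, the degree is 2 — the shape is more complex than any degree-1 curve.
Then, reading off the gridlines: one y-axis crossing is at y = 1.
Finally, these observations pin down the coefficients.

x^2 + x*y + 2*y^2 + y - 3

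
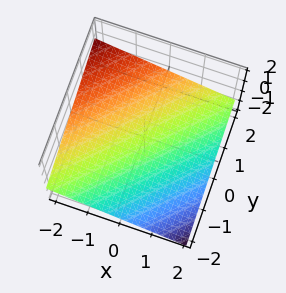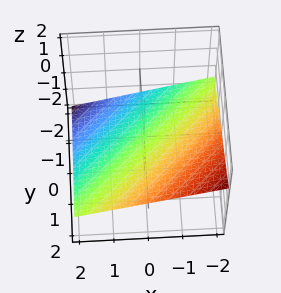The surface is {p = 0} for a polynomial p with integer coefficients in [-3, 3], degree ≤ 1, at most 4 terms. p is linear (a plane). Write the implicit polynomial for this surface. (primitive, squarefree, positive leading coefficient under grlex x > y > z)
1. The degree is 1 — the surface is flat (a plane).
2. Against the integer gridlines: it meets the x-axis at x = -2 (among the integer gridlines); one y-axis crossing is at y = 2.
3. These observations pin down the coefficients.

x - y + 3*z + 2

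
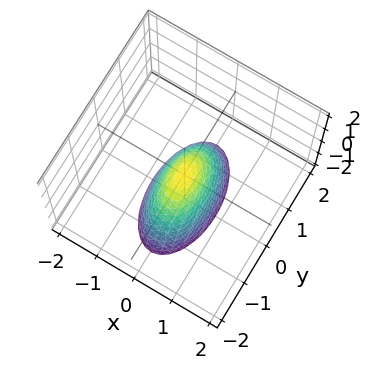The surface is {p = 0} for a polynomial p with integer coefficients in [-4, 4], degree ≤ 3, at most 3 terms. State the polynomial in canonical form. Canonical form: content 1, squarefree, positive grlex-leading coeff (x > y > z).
Degree: a paraboloid; a quadric, so deg p = 2.
Symmetries: it's symmetric under y → −y, forcing even powers of y; it's symmetric under x → −x, forcing even powers of x.
Against the integer gridlines: it meets the z-axis at z = 0 (among the integer gridlines); it crosses the x-axis at the gridline x = 0; one y-axis crossing is at y = 0.
Putting this together gives p.

3*x^2 + y^2 + z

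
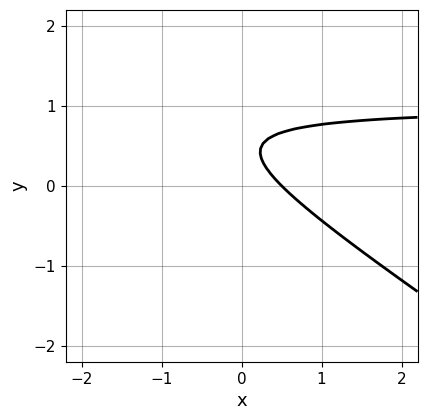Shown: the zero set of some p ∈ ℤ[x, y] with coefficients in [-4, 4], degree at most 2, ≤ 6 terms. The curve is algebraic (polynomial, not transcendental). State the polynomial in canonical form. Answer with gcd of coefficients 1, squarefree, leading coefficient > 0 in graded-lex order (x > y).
1. deg p = 2.
2. From the visible intercepts: it misses every integer gridline on the y-axis.
3. Solving for integer coefficients yields p as stated.

2*x*y + 3*y^2 - 2*x - 3*y + 1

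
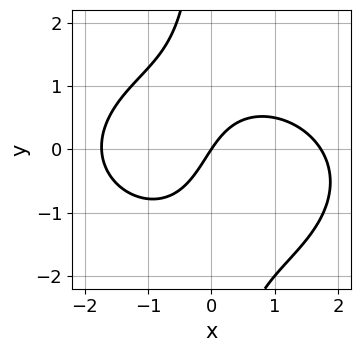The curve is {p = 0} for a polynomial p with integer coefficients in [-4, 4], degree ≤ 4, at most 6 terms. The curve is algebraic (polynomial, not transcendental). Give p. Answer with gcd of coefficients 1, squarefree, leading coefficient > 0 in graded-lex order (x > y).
x^3 + 2*x*y^2 + x*y - 3*x + 2*y

(a) The degree is 3 — no degree-2 curve has this shape.
(b) Against the integer gridlines: it crosses the x-axis at the gridline x = 0; it meets the y-axis at y = 0 (among the integer gridlines).
(c) The integer polynomial consistent with all of this is the stated p.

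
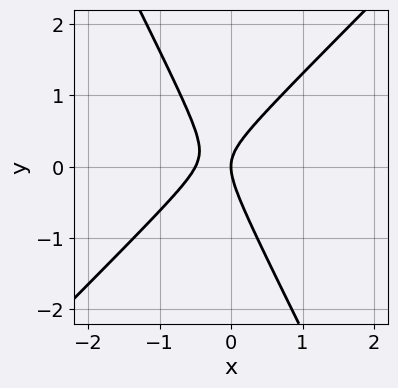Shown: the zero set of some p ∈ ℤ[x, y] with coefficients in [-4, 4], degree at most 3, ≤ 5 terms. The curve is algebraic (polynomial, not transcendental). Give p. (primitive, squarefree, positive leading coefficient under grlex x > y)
2*x^2 - x*y - y^2 + x

First, deg p = 2.
Then, checking where it meets the axes: one x-axis crossing is at x = 0; one y-axis crossing is at y = 0.
Finally, putting this together gives p.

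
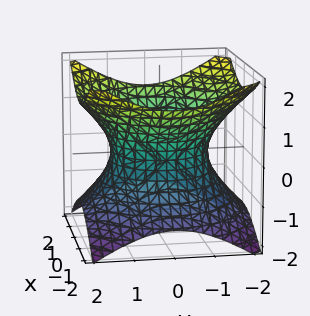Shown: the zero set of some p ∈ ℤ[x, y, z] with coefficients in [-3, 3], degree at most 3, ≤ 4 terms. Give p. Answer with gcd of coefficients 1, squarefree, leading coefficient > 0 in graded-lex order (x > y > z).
(a) The degree is 2 — one connected sheet with a waist; a quadric.
(b) Symmetries: mirror symmetry z ↦ −z ⇒ only even powers of z; the surface is invariant under rotation about z: p = q(x² + y², z).
(c) Reading off the gridlines: it misses every integer gridline on the z-axis; a circular section at z = -1 has radius between 1 and 2.
(d) Matching integer coefficients to the picture gives p.

2*x^2 + 2*y^2 - 3*z^2 - 3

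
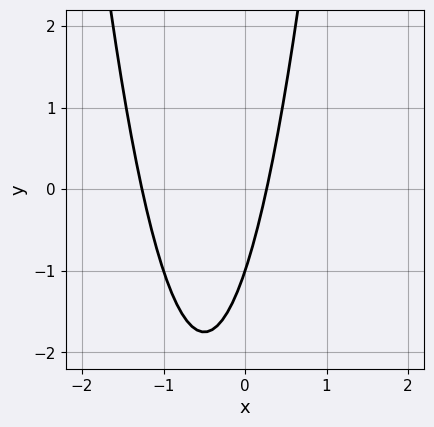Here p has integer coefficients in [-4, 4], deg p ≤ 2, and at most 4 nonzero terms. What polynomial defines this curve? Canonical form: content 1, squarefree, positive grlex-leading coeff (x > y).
3*x^2 + 3*x - y - 1

1. Degree: no degree-1 curve has this shape, so deg p = 2.
2. Observable constraints: it meets the y-axis at y = -1 (among the integer gridlines).
3. The integer polynomial consistent with all of this is the stated p.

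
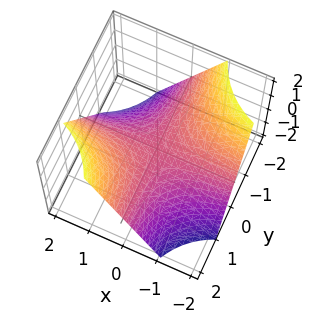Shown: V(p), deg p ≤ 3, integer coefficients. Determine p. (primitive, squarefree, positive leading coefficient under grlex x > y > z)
x*y - z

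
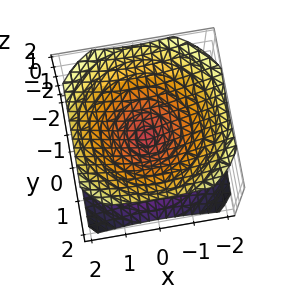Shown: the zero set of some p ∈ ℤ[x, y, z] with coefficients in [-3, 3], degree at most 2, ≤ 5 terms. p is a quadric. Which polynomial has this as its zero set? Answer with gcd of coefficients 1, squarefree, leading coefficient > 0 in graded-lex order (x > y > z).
1. There are 2 components. Treating them together as one polynomial.
2. The degree is 2 — two nappes meeting at a single point; a quadric.
3. By symmetry, every cross-section ⟂ z is a circle, so x, y appear only via x² + y²; the z ↦ −z reflection is a symmetry, so z appears only in even powers.
4. Reading off the gridlines: one x-axis crossing is at x = 0; it meets the y-axis at y = 0 (among the integer gridlines).
5. Putting this together gives p.

2*x^2 + 2*y^2 - 3*z^2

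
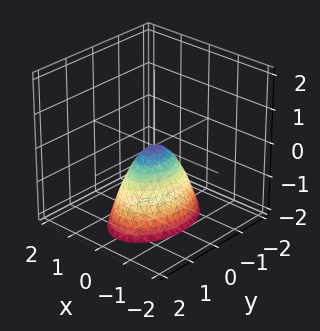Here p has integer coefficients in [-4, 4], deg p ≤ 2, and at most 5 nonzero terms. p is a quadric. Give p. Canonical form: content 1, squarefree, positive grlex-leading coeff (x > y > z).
1. Degree: a single bowl opening along one axis; a quadric, so deg p = 2.
2. Symmetries: the y ↦ −y reflection is a symmetry, so y appears only in even powers; mirror symmetry x ↦ −x ⇒ only even powers of x.
3. From the visible intercepts: one x-axis crossing is at x = 0; it meets the z-axis at z = 0 (among the integer gridlines); it meets the y-axis at y = 0 (among the integer gridlines).
4. These observations pin down the coefficients.

2*x^2 + y^2 + z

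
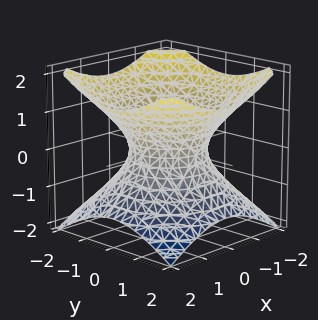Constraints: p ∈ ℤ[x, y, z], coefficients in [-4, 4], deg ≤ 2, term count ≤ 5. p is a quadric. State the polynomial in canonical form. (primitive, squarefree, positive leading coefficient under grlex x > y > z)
2*x^2 + 2*y^2 - 3*z^2 - 2

First, degree: an hourglass — one-sheet hyperboloid; a quadric, so deg p = 2.
Then, symmetries: the z-axis is an axis of rotation, so x and y enter only as x² + y²; it's symmetric under z → −z, forcing even powers of z.
Next, reading off the gridlines: it misses every integer gridline on the z-axis; among the integer gridlines, it crosses the y-axis at y ∈ {-1, 1}; a circular section at z = 1 has radius between 1 and 2; among the integer gridlines, it crosses the x-axis at x ∈ {-1, 1}.
Finally, solving for integer coefficients yields p as stated.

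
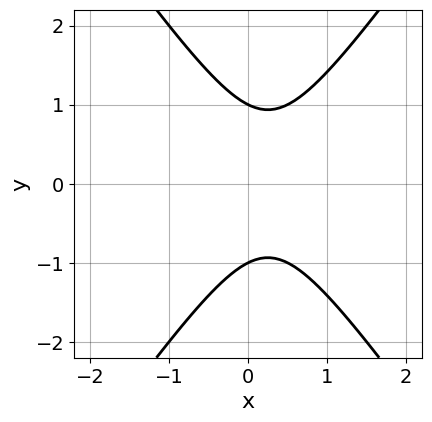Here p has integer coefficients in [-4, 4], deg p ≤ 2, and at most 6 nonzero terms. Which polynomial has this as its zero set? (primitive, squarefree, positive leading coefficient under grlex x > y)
2*x^2 - y^2 - x + 1

First, the degree is 2 — a generic line meets the curve in up to 2 points.
Next, symmetries: mirror symmetry y ↦ −y ⇒ only even powers of y.
Next, reading off the gridlines: among the integer gridlines, it crosses the y-axis at y ∈ {-1, 1}; no x-intercept at any integer in the box.
Finally, putting this together gives p.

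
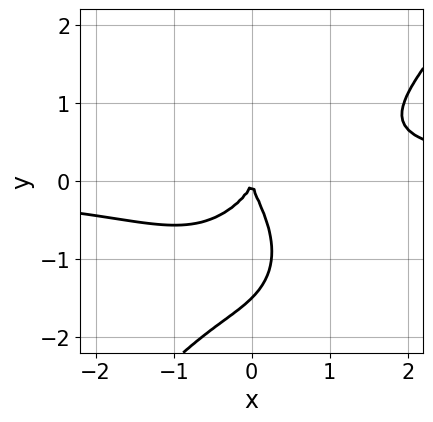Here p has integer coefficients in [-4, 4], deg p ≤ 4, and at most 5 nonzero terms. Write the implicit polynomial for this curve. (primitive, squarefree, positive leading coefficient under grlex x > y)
The degree is 4 — the shape is more complex than any degree-3 curve.
Checking where it meets the axes: one y-axis crossing is at y = 0; it meets the x-axis at x = 0 (among the integer gridlines).
Matching integer coefficients to the picture gives p.

3*x^3*y - 2*y^4 - 3*x*y^2 - 3*y^3 - 3*x^2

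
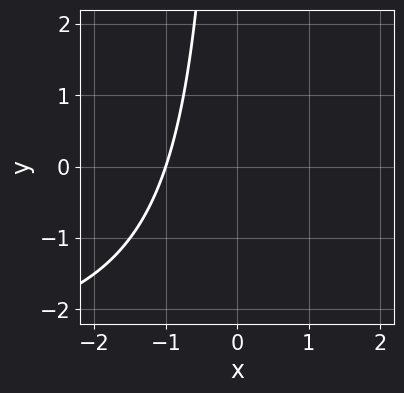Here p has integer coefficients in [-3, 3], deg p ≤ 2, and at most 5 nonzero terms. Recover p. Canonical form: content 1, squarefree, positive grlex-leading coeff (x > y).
x*y + 3*x + 3

The degree is 2 — no degree-1 curve has this shape.
Reading off the gridlines: the curve avoids every integer y-axis point in the box; it meets the x-axis at x = -1 (among the integer gridlines).
Together with the visible shape, these determine p as stated.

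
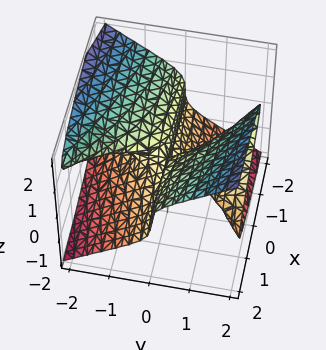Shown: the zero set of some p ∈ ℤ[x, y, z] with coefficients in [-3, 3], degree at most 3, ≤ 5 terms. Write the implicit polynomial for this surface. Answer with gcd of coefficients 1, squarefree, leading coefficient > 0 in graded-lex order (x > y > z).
(a) The degree is 3 — the shape is more complex than any degree-2 surface.
(b) Checking where it meets the axes: the visible x-axis segment lies entirely on the surface; one z-axis crossing is at z = 0.
(c) These observations pin down the coefficients. Check: (0, -1, 0) on the y-axis lies on the surface, and p(0, -1, 0) = 0. ✓

2*y^2*z - 3*z^3 + 2*x*y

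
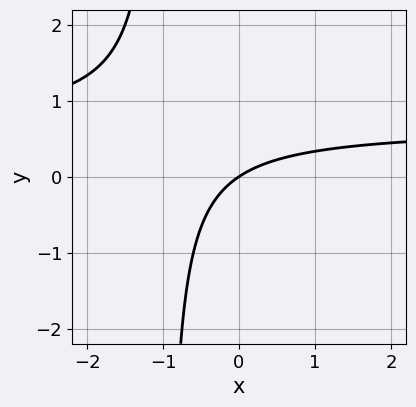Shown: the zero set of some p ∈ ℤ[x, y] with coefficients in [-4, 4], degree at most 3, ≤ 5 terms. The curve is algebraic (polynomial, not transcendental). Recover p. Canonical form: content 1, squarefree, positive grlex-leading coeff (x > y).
3*x*y - 2*x + 3*y

First, the degree is 2 — a generic line meets the curve in up to 2 points.
Then, observable constraints: one y-axis crossing is at y = 0; it crosses the x-axis at the gridline x = 0.
Finally, together with the visible shape, these determine p as stated.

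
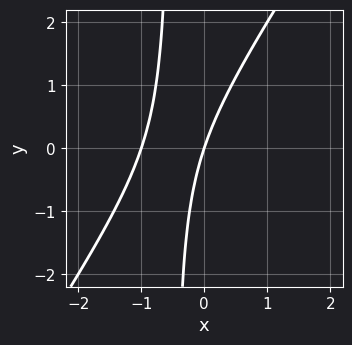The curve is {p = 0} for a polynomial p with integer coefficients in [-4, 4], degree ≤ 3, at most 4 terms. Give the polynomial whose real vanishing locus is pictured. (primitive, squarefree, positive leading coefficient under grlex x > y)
3*x^2 - 2*x*y + 3*x - y

The degree is 2 — a generic line meets the curve in up to 2 points.
Observable constraints: the x-axis gridline crossings are at x ∈ {-1, 0}; it meets the y-axis at y = 0 (among the integer gridlines).
Fitting integer coefficients to these (and the overall shape) gives p.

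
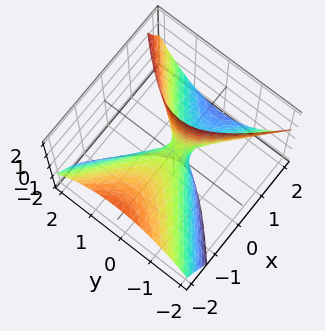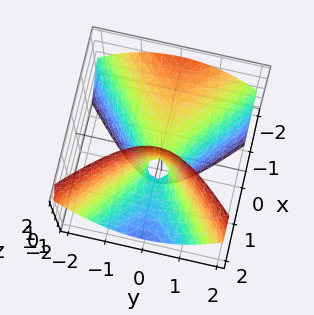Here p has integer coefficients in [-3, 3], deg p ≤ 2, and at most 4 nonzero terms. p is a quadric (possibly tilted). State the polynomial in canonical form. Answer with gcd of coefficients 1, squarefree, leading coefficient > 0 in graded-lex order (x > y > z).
Degree: no degree-1 surface has this shape, so deg p = 2.
From the axis intercepts and sections: it crosses the y-axis at the gridline y = 0; one x-axis crossing is at x = 0.
Matching integer coefficients to the picture gives p.

2*x^2 + 3*x*z - 3*y^2 - z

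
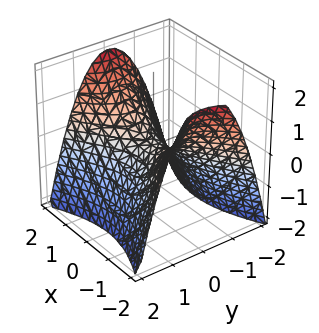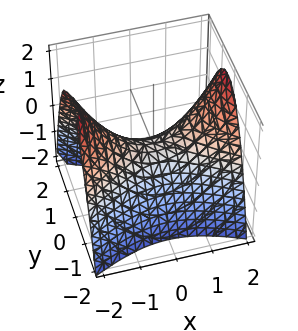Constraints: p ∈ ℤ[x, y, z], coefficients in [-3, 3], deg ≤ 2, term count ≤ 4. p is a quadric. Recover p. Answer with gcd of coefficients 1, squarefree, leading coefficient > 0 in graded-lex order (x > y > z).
x^2 - 2*y^2 - 2*z

1. The degree is 2 — a saddle surface; a quadric.
2. Symmetries: mirror symmetry x ↦ −x ⇒ only even powers of x; mirror symmetry y ↦ −y ⇒ only even powers of y.
3. Checking where it meets the axes: it crosses the z-axis at the gridline z = 0; it crosses the y-axis at the gridline y = 0.
4. Solving for integer coefficients yields p as stated.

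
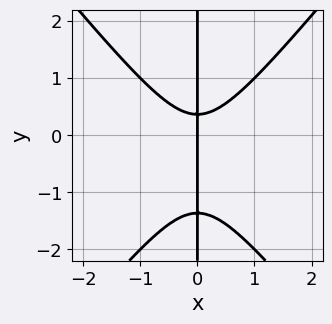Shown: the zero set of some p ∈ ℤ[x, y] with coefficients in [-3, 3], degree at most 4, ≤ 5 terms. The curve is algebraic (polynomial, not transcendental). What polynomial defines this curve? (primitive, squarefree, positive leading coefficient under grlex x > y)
(a) deg p = 3. A generic line meets the curve in up to 3 points.
(b) From the axis intercepts and sections: every point of the y-axis in the box is on the curve; it meets the x-axis at x = 0 (among the integer gridlines).
(c) Fitting integer coefficients to these (and the overall shape) gives p.

3*x^3 - 2*x*y^2 - 2*x*y + x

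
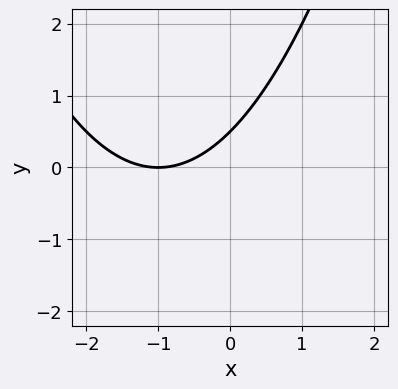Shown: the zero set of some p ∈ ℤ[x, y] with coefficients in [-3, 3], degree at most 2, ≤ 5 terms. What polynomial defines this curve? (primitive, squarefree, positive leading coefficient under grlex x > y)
x^2 + 2*x - 2*y + 1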